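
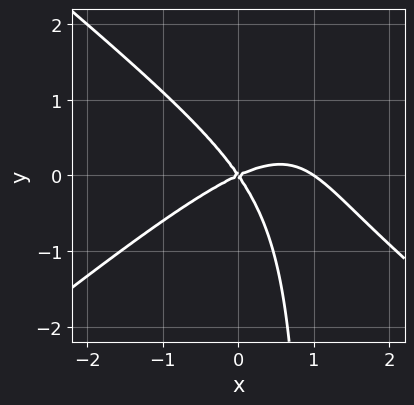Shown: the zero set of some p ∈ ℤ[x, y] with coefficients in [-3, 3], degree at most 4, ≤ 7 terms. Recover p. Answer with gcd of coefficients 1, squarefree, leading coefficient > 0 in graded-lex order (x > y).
2*x^3 - 3*x*y^2 - 2*x^2 + 3*x*y + 3*y^2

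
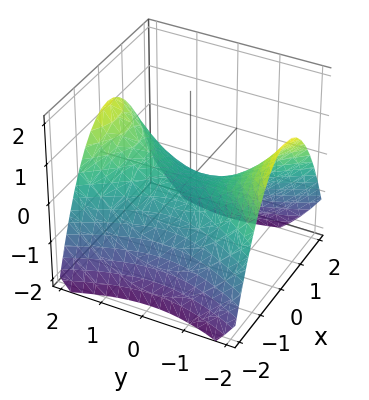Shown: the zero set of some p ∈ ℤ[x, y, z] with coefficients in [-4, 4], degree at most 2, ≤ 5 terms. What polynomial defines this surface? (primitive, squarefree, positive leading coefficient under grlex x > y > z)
1. Degree: a saddle surface; a quadric, so deg p = 2.
2. Symmetries: the y ↦ −y reflection is a symmetry, so y appears only in even powers; it's symmetric under x → −x, forcing even powers of x.
3. Reading off the gridlines: it meets the z-axis at z = 0 (among the integer gridlines); it crosses the x-axis at the gridline x = 0.
4. Matching integer coefficients to the picture gives p.

2*x^2 - y^2 + 3*z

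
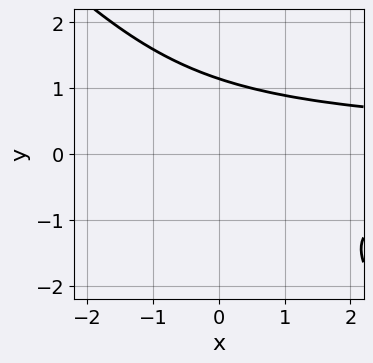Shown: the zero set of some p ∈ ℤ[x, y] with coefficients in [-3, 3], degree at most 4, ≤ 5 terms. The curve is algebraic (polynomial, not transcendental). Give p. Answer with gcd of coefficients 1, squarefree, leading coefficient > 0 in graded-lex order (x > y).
Degree: no degree-2 curve has this shape, so deg p = 3.
From the axis intercepts and sections: it misses every integer gridline on the x-axis.
Fitting integer coefficients to these (and the overall shape) gives p.

2*x*y^2 + 2*y^3 - 3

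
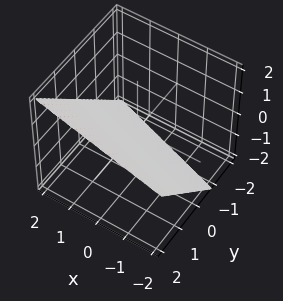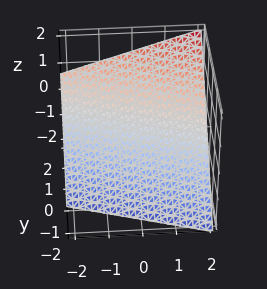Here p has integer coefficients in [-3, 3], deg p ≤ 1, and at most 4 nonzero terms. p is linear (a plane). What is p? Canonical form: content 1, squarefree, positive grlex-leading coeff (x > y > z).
x + 3*y - 3*z - 2

First, the degree is 1 — the surface is flat (a plane).
Next, observable constraints: it crosses the x-axis at the gridline x = 2.
Finally, assembling these constraints gives the stated polynomial.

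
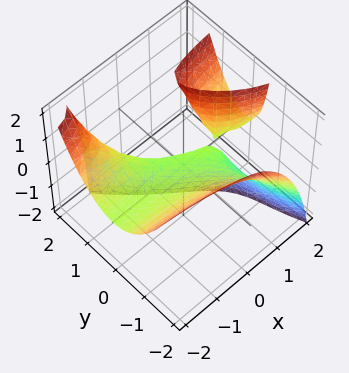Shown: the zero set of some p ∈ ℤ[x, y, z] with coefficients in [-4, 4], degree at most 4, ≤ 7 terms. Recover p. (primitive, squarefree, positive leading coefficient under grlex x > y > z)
(a) There are 2 components. They look like related sheets of one shape, so recover p as a whole.
(b) The degree is 3 — no degree-2 surface has this shape.
(c) Checking where it meets the axes: every point of the x-axis in the box is on the surface; one y-axis crossing is at y = 0; one z-axis crossing is at z = 0.
(d) Assembling these constraints gives the stated polynomial.

3*x*y^2 + 2*y^3 - 3*x*z - 3*y*z + 3*z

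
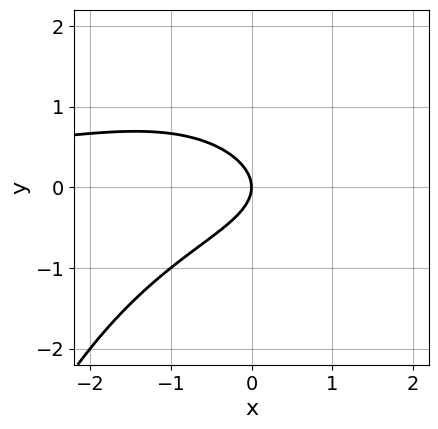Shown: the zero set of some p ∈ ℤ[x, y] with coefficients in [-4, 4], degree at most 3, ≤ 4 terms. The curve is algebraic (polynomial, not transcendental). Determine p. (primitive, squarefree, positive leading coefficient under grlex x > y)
x^2*y + 3*y^2 + 2*x

First, degree: a generic line meets the curve in up to 3 points, so deg p = 3.
Then, observable constraints: it meets the y-axis at y = 0 (among the integer gridlines); it crosses the x-axis at the gridline x = 0.
Finally, matching integer coefficients to the picture gives p.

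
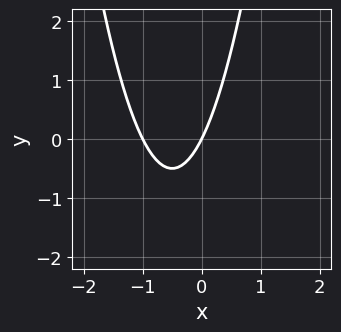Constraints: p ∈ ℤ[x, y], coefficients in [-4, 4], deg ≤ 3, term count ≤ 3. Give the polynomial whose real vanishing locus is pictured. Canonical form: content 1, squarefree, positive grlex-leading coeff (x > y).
2*x^2 + 2*x - y

1. deg p = 2. The shape is more complex than any degree-1 curve.
2. From the axis intercepts and sections: it meets the y-axis at y = 0 (among the integer gridlines); among the integer gridlines, it crosses the x-axis at x ∈ {-1, 0}.
3. These observations pin down the coefficients.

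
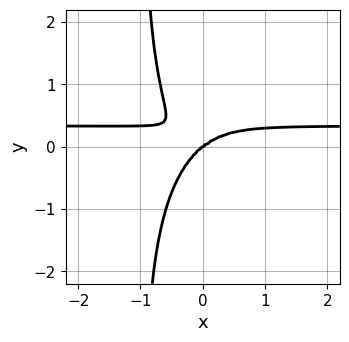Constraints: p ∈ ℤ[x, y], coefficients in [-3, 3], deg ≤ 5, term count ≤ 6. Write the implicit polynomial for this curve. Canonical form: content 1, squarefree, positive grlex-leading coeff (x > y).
1. The degree is 4 — no degree-3 curve has this shape.
2. Checking where it meets the axes: it meets the x-axis at x = 0 (among the integer gridlines); it crosses the y-axis at the gridline y = 0.
3. The integer polynomial consistent with all of this is the stated p.

3*x^3*y + 2*x*y^3 - x^3 + 2*y^3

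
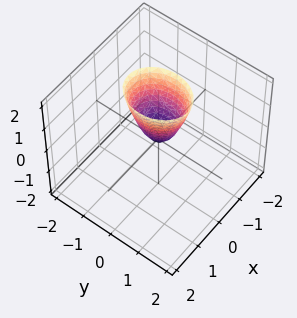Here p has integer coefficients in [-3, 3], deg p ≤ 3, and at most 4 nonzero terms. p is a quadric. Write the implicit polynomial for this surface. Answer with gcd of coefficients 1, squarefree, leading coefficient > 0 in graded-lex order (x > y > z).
First, the degree is 2 — a single bowl opening along one axis; a quadric.
Then, symmetries: mirror symmetry y ↦ −y ⇒ only even powers of y; mirror symmetry x ↦ −x ⇒ only even powers of x.
Then, checking where it meets the axes: it crosses the y-axis at the gridline y = 0; it crosses the x-axis at the gridline x = 0.
Finally, matching integer coefficients to the picture gives p.

3*x^2 + 2*y^2 - z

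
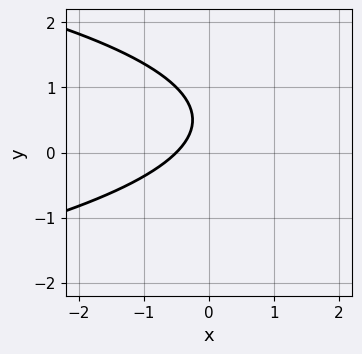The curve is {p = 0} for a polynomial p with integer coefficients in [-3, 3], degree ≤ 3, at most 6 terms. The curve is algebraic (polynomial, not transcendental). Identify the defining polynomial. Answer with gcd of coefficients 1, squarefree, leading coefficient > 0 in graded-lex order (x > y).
2*y^2 + 2*x - 2*y + 1

1. Degree: no degree-1 curve has this shape, so deg p = 2.
2. Against the integer gridlines: no y-intercept at any integer in the box.
3. Together with the visible shape, these determine p as stated.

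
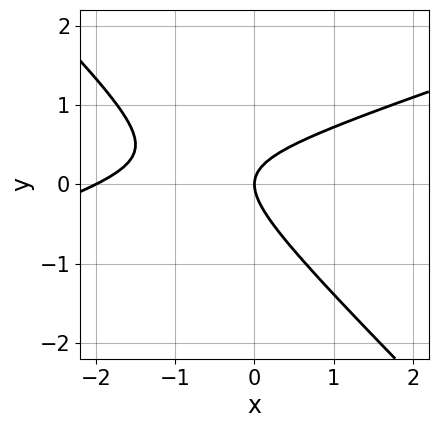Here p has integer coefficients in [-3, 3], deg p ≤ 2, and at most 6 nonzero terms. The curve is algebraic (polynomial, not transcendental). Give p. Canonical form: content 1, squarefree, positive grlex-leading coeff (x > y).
First, the degree is 2 — the shape is more complex than any degree-1 curve.
Then, checking where it meets the axes: it meets the y-axis at y = 0 (among the integer gridlines); the x-axis gridline crossings are at x ∈ {-2, 0}.
Finally, putting this together gives p.

x^2 - 2*x*y - 3*y^2 + 2*x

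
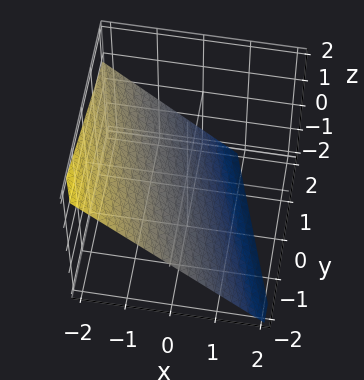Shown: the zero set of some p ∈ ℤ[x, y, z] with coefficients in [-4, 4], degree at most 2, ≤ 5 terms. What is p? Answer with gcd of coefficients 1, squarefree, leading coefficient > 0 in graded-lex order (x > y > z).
3*x + y + 3*z + 2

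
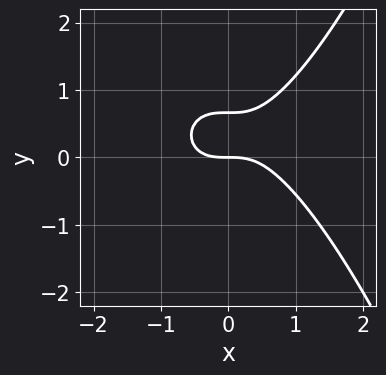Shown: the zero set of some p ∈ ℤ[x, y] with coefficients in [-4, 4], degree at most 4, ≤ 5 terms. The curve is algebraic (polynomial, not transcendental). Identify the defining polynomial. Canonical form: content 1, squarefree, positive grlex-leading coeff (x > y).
2*x^3 - 3*y^2 + 2*y

1. Degree: a generic line meets the curve in up to 3 points, so deg p = 3.
2. Reading off the gridlines: one x-axis crossing is at x = 0; it crosses the y-axis at the gridline y = 0.
3. Putting this together gives p.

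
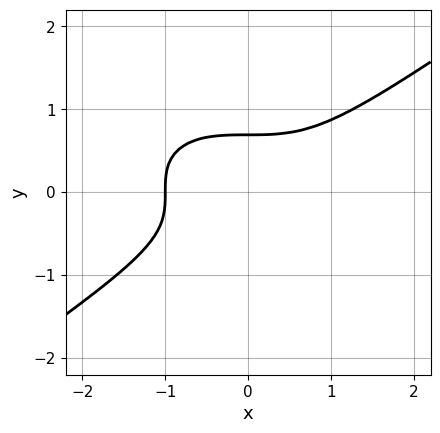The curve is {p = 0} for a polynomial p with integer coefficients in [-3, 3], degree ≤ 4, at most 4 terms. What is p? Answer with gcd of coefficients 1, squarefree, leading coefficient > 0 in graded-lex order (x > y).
(a) deg p = 3. A generic line meets the curve in up to 3 points.
(b) Against the integer gridlines: it crosses the x-axis at the gridline x = -1.
(c) Solving for integer coefficients yields p as stated.

x^3 - 3*y^3 + 1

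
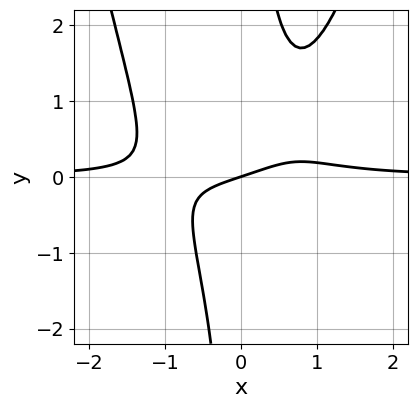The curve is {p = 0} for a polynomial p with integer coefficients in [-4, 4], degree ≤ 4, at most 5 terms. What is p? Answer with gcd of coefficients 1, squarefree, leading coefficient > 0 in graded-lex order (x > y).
(a) The degree is 4 — the shape is more complex than any degree-3 curve.
(b) Checking where it meets the axes: it meets the y-axis at y = 0 (among the integer gridlines); it crosses the x-axis at the gridline x = 0.
(c) Together with the visible shape, these determine p as stated.

3*x^3*y - 3*x*y^2 - x + 3*y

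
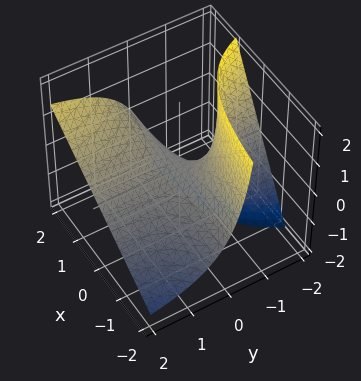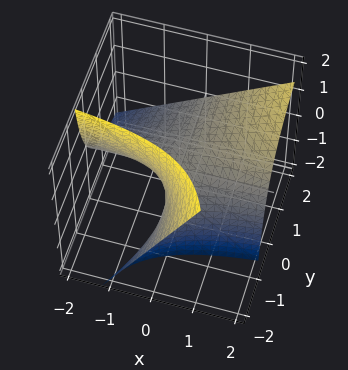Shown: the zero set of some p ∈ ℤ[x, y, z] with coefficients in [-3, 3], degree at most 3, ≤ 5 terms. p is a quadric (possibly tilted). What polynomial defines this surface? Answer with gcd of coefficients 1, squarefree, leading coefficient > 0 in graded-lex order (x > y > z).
x*y - y*z - z

1. Degree: no degree-1 surface has this shape, so deg p = 2.
2. Observable constraints: it crosses the z-axis at the gridline z = 0; the visible y-axis segment lies entirely on the surface; the visible x-axis segment lies entirely on the surface.
3. Solving for integer coefficients yields p as stated.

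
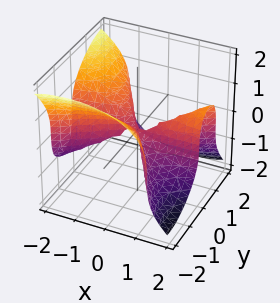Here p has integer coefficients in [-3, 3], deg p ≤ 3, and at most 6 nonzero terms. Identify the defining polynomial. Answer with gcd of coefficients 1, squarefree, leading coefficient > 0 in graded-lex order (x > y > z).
1. The degree is 3 — the shape is more complex than any degree-2 surface.
2. Against the integer gridlines: one z-axis crossing is at z = 0; it crosses the y-axis at the gridline y = 0.
3. The integer polynomial consistent with all of this is the stated p. Check: (-2, 0, 0) on the x-axis lies on the surface, and p(-2, 0, 0) = 0. ✓

2*x^2*y - 2*x*y^2 - 2*y^3 - 3*z^3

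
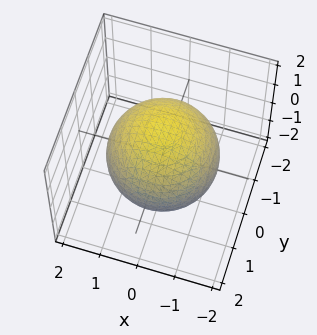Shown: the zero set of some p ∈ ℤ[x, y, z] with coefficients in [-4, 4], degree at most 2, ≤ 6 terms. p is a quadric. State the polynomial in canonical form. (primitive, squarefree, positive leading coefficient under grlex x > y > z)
First, deg p = 2.
Then, symmetry: every cross-section ⟂ z is a circle, so x, y appear only via x² + y²; the z ↦ −z reflection is a symmetry, so z appears only in even powers.
Next, observable constraints: a circular section at z = -1 has radius exactly 1.
Finally, putting this together gives p.

x^2 + y^2 + z^2 - 2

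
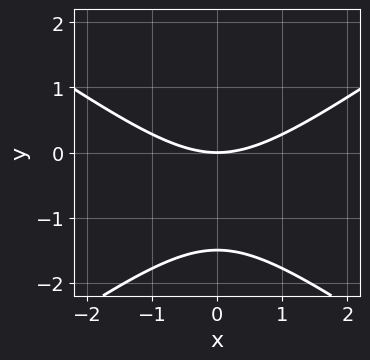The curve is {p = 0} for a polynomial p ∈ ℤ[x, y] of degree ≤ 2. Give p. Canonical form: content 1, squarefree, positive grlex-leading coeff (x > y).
First, deg p = 2.
Next, symmetries: the x ↦ −x reflection is a symmetry, so x appears only in even powers.
Next, against the integer gridlines: it crosses the y-axis at the gridline y = 0; one x-axis crossing is at x = 0.
Finally, solving for integer coefficients yields p as stated.

x^2 - 2*y^2 - 3*y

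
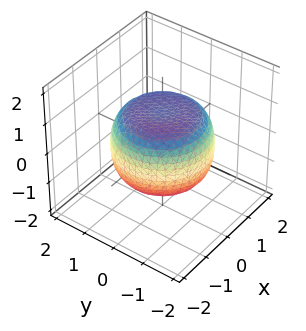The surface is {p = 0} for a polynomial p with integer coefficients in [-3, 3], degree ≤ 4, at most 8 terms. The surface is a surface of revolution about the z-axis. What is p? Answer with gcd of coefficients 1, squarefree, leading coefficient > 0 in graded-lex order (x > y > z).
(a) deg p = 4. The shape is more complex than any degree-3 surface.
(b) Symmetry: the z-axis is an axis of rotation, so x and y enter only as x² + y².
(c) From the visible intercepts: a circular section at z = 1 has radius exactly 1; among the integer gridlines, it crosses the z-axis at z ∈ {-1, 1}.
(d) Together with the visible shape, these determine p as stated.

x^4 + 2*x^2*y^2 + y^4 - x^2 - y^2 + 2*z^2 - 2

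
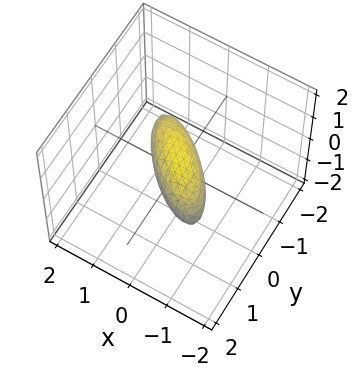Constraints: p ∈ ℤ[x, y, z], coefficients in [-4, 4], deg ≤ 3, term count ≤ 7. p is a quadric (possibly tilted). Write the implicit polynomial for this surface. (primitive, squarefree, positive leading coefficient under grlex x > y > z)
2*x^2 + 3*x*y + 2*y^2 + 2*z^2 - 1

Degree: a generic line meets the surface in up to 2 points, so deg p = 2.
Putting this together gives p.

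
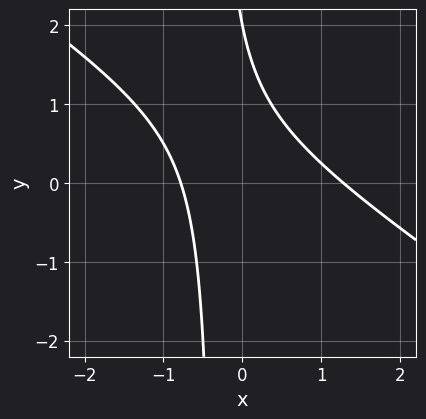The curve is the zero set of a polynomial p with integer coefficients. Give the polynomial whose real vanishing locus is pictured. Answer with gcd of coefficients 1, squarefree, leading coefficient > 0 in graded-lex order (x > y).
2*x^2 + 3*x*y - x + y - 2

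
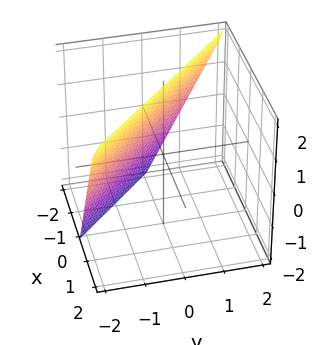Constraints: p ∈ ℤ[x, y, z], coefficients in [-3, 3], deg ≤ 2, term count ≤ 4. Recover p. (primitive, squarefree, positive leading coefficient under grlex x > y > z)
2*x + 2*y - z + 2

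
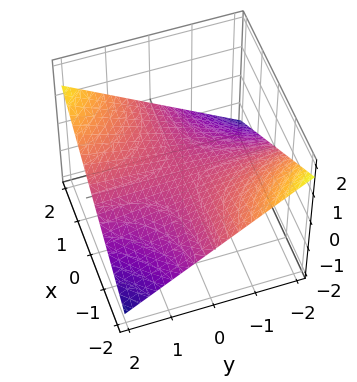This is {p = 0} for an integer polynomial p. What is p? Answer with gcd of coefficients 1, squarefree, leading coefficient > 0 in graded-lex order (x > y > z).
1. Degree: a saddle surface; a quadric, so deg p = 2.
2. From the axis intercepts and sections: every point of the y-axis in the box is on the surface; it meets the z-axis at z = 0 (among the integer gridlines); the visible x-axis segment lies entirely on the surface.
3. Assembling these constraints gives the stated polynomial.

x*y - 3*z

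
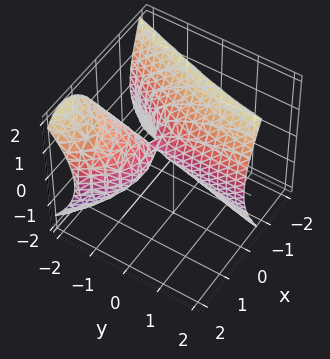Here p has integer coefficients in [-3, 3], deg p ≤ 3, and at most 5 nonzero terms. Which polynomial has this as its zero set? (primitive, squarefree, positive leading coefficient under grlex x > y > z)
x^3 - x^2 + 2*x*y + z^2 + x

The degree is 3 — a generic line meets the surface in up to 3 points.
Against the integer gridlines: every point of the y-axis in the box is on the surface; it crosses the z-axis at the gridline z = 0; one x-axis crossing is at x = 0.
These observations pin down the coefficients.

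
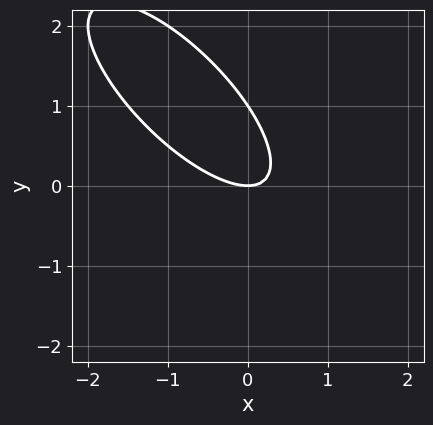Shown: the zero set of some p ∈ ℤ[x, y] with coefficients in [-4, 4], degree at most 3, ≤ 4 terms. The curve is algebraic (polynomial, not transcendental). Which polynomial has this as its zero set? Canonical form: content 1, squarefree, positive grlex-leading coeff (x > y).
2*x^2 + 3*x*y + 2*y^2 - 2*y

deg p = 2. No degree-1 curve has this shape.
Observable constraints: it crosses the x-axis at the gridline x = 0; the y-axis gridline crossings are at y ∈ {0, 1}.
Solving for integer coefficients yields p as stated.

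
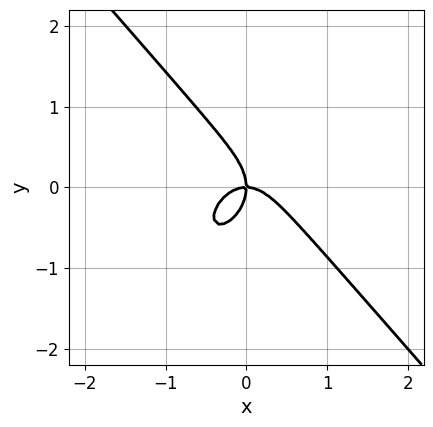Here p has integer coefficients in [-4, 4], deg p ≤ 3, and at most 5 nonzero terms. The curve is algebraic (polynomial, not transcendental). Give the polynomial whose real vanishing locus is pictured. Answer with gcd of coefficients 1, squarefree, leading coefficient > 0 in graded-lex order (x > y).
3*x^3 + 2*y^3 + 2*x*y

First, deg p = 3. A generic line meets the curve in up to 3 points.
Then, from the axis intercepts and sections: it meets the y-axis at y = 0 (among the integer gridlines); it crosses the x-axis at the gridline x = 0.
Finally, fitting integer coefficients to these (and the overall shape) gives p.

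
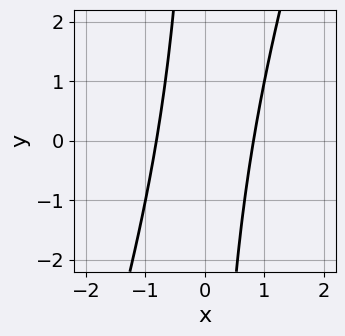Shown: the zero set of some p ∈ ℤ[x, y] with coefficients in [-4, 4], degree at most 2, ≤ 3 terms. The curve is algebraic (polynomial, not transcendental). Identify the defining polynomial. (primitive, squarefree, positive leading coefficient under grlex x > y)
3*x^2 - x*y - 2

First, the degree is 2 — the shape is more complex than any degree-1 curve.
Next, reading off the gridlines: it misses every integer gridline on the y-axis.
Finally, solving for integer coefficients yields p as stated.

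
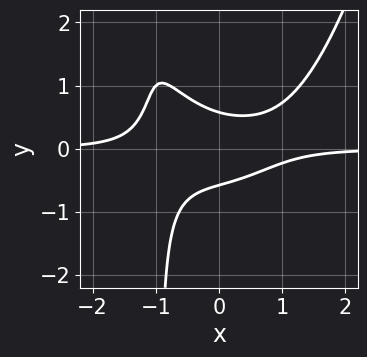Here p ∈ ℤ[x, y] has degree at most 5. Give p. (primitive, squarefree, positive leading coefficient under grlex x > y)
First, degree: no degree-3 curve has this shape, so deg p = 4.
Next, against the integer gridlines: no x-intercept at any integer in the box.
Finally, assembling these constraints gives the stated polynomial.

2*x^3*y + x^2*y - 3*x*y^2 - 3*y^2 + 1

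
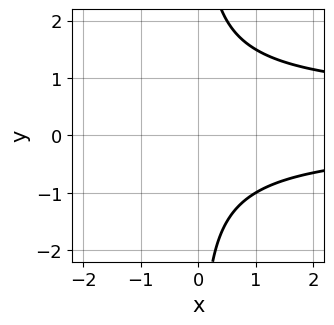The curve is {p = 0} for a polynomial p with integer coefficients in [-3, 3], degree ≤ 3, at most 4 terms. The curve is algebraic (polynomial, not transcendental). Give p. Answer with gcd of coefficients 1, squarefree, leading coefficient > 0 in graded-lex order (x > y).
1. The degree is 3 — the shape is more complex than any degree-2 curve.
2. Checking where it meets the axes: no x-intercept at any integer in the box; it misses every integer gridline on the y-axis.
3. The integer polynomial consistent with all of this is the stated p.

2*x*y^2 - x*y - 3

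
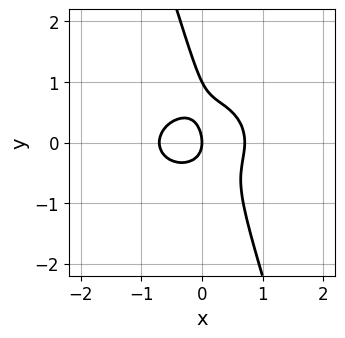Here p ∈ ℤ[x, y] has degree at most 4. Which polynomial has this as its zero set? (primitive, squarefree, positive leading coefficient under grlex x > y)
2*x^3 + 3*x*y^2 + y^3 - y^2 - x

deg p = 3. No degree-2 curve has this shape.
Reading off the gridlines: among the integer gridlines, it crosses the y-axis at y ∈ {0, 1}; it crosses the x-axis at the gridline x = 0.
Solving for integer coefficients yields p as stated.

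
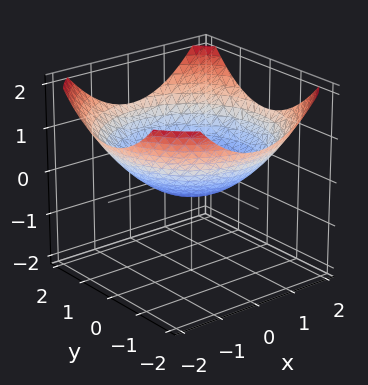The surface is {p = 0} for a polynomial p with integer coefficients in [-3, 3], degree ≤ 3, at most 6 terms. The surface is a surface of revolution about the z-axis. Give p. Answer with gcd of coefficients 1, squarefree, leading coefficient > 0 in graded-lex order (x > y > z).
x^2 + y^2 - 3*z - 1

First, degree: a generic line meets the surface in up to 2 points, so deg p = 2.
Then, symmetries: every cross-section ⟂ z is a circle, so x, y appear only via x² + y².
Then, checking where it meets the axes: among the integer gridlines, it crosses the y-axis at y ∈ {-1, 1}; among the integer gridlines, it crosses the x-axis at x ∈ {-1, 1}; a circular section at z = 0 has radius exactly 1.
Finally, fitting integer coefficients to these (and the overall shape) gives p.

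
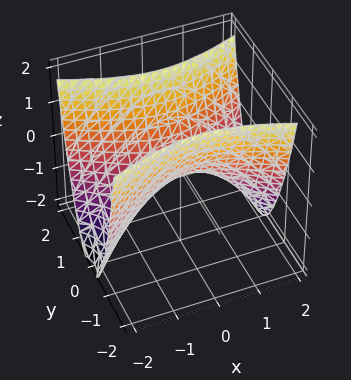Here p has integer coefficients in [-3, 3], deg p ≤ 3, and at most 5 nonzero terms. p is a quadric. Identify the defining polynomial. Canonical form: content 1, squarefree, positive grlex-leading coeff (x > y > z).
x^2 - 3*y^2 + 2*z

1. The degree is 2 — a hyperbolic paraboloid; a quadric.
2. Symmetries: the y ↦ −y reflection is a symmetry, so y appears only in even powers; the x ↦ −x reflection is a symmetry, so x appears only in even powers.
3. Observable constraints: it meets the y-axis at y = 0 (among the integer gridlines); one x-axis crossing is at x = 0; it meets the z-axis at z = 0 (among the integer gridlines).
4. The integer polynomial consistent with all of this is the stated p.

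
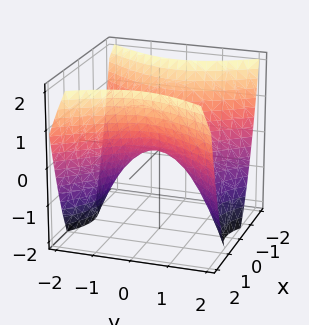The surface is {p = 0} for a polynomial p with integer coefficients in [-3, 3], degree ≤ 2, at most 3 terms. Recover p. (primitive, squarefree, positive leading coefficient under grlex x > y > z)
3*x^2 - 2*y^2 - 3*z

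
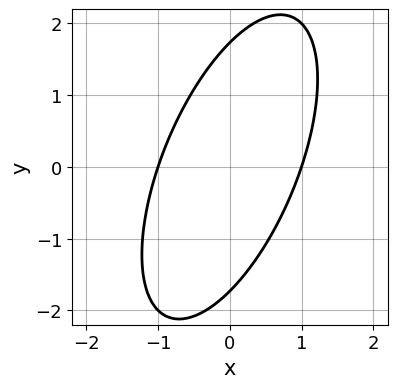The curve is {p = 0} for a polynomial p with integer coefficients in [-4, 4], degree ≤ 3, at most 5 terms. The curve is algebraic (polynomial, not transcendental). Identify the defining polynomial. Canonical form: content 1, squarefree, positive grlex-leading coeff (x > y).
Degree: a generic line meets the curve in up to 2 points, so deg p = 2.
Checking where it meets the axes: the x-axis gridline crossings are at x ∈ {-1, 1}.
Fitting integer coefficients to these (and the overall shape) gives p.

3*x^2 - 2*x*y + y^2 - 3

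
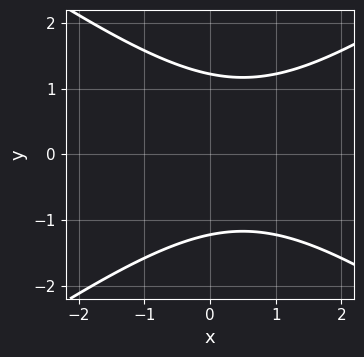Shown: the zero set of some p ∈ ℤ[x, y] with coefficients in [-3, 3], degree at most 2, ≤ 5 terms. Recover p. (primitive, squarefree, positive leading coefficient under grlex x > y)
x^2 - 2*y^2 - x + 3

First, deg p = 2. A generic line meets the curve in up to 2 points.
Next, symmetries: mirror symmetry y ↦ −y ⇒ only even powers of y.
Next, observable constraints: no x-intercept at any integer in the box.
Finally, the integer polynomial consistent with all of this is the stated p.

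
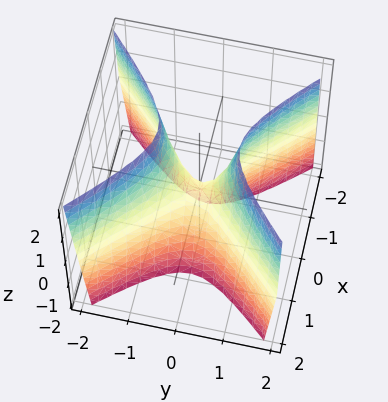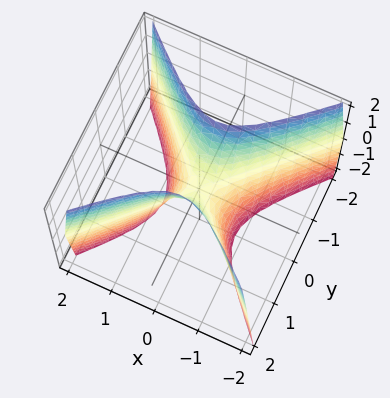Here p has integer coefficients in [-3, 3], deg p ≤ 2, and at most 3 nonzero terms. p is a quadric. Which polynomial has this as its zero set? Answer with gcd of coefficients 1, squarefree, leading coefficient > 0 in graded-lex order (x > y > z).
3*x^2 - 3*y^2 + z

(a) Degree: a saddle surface; a quadric, so deg p = 2.
(b) Symmetries: mirror symmetry x ↦ −x ⇒ only even powers of x; it's symmetric under y → −y, forcing even powers of y.
(c) Against the integer gridlines: one z-axis crossing is at z = 0; it crosses the x-axis at the gridline x = 0.
(d) These observations pin down the coefficients.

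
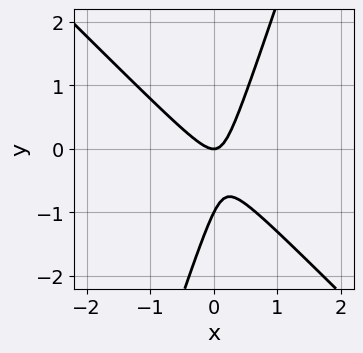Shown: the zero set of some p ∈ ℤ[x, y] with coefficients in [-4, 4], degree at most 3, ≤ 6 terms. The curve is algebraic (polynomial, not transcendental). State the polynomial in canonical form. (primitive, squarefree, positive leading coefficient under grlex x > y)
The degree is 2 — a generic line meets the curve in up to 2 points.
From the visible intercepts: one x-axis crossing is at x = 0; among the integer gridlines, it crosses the y-axis at y ∈ {-1, 0}.
Together with the visible shape, these determine p as stated.

3*x^2 + 2*x*y - y^2 - y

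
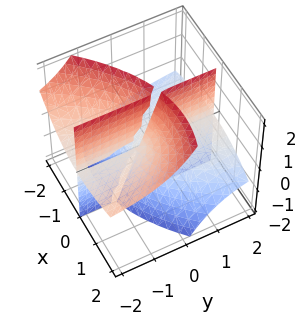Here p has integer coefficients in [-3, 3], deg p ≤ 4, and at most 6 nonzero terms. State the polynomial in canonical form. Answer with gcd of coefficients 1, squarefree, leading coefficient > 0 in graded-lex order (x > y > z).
x^3 - x^2*z + 3*x*y*z - x*z^2 + x*z

(a) There are 2 components.
(b) deg p = 3.
(c) Reading off the gridlines: the visible y-axis segment lies entirely on the surface; it crosses the x-axis at the gridline x = 0; the visible z-axis segment lies entirely on the surface.
(d) Fitting integer coefficients to these (and the overall shape) gives p.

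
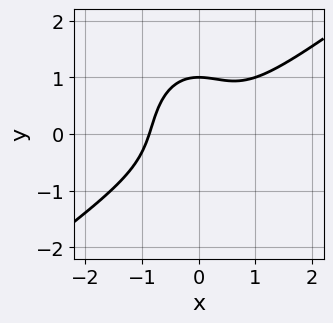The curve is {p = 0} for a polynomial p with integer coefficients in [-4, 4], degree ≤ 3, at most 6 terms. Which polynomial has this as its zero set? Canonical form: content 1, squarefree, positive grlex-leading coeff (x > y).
3*x^3 - 3*x^2*y - 2*y^3 + 2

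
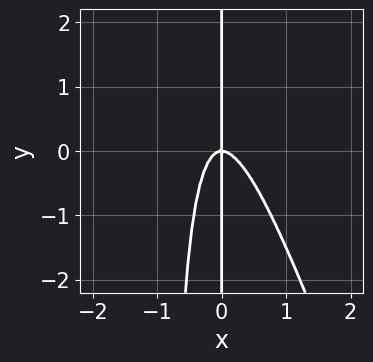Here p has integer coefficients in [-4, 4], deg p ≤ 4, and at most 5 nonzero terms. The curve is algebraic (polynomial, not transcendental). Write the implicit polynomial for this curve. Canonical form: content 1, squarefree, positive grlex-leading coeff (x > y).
1. The degree is 3 — no degree-2 curve has this shape.
2. Against the integer gridlines: every point of the y-axis in the box is on the curve; it crosses the x-axis at the gridline x = 0.
3. Together with the visible shape, these determine p as stated.

3*x^3 + x^2*y + x*y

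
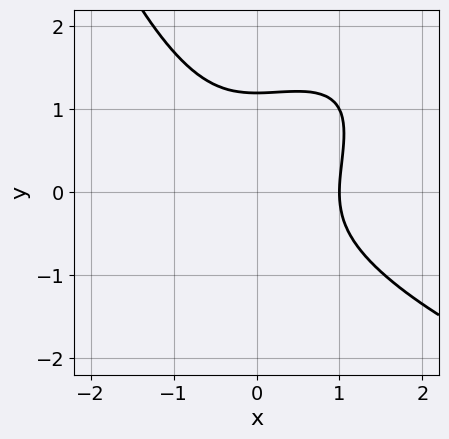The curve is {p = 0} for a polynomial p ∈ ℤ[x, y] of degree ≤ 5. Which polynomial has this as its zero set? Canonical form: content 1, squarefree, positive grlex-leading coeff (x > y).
1. deg p = 4. The shape is more complex than any degree-3 curve.
2. Checking where it meets the axes: it crosses the x-axis at the gridline x = 1.
3. Putting this together gives p.

x^2*y^2 - 2*x^3 - 2*y^3 + y^2 + 2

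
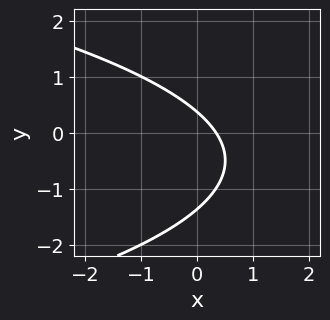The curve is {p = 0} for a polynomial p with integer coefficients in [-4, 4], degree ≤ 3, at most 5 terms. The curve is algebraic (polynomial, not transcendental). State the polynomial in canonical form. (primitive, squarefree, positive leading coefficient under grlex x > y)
deg p = 2. The shape is more complex than any degree-1 curve.
Putting this together gives p.

2*y^2 + 3*x + 2*y - 1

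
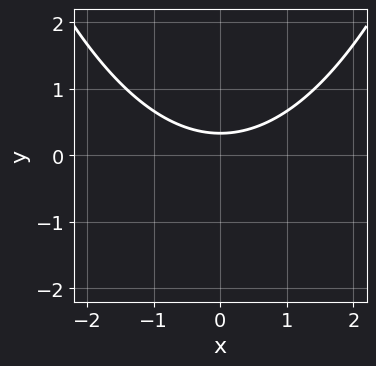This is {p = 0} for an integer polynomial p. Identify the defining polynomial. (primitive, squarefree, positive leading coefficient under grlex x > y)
The degree is 2 — the shape is more complex than any degree-1 curve.
Symmetries: mirror symmetry x ↦ −x ⇒ only even powers of x.
From the visible intercepts: the curve avoids every integer x-axis point in the box.
Matching integer coefficients to the picture gives p.

x^2 - 3*y + 1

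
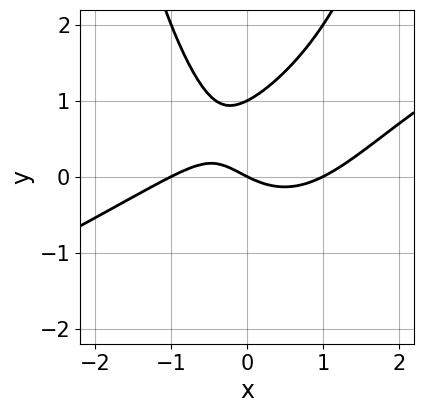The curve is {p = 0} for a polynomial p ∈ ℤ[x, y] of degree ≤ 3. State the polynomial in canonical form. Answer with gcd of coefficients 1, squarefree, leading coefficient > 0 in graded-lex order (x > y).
1. deg p = 3. The shape is more complex than any degree-2 curve.
2. Observable constraints: among the integer gridlines, it crosses the x-axis at x ∈ {-1, 0, 1}; the y-axis gridline crossings are at y ∈ {0, 1}.
3. Putting this together gives p.

x^3 - 2*x^2*y + 2*y^2 - x - 2*y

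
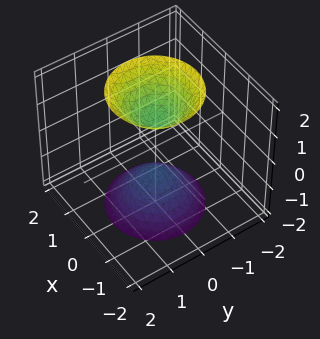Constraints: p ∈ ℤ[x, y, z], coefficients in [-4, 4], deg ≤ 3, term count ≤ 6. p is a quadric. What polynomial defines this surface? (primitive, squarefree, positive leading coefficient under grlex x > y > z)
2*x^2 + 2*y^2 - z^2 + 1

(a) There are 2 components. Treating them together as one polynomial.
(b) The degree is 2 — two sheets facing apart; a quadric.
(c) Symmetry: every cross-section ⟂ z is a circle, so x, y appear only via x² + y²; the z ↦ −z reflection is a symmetry, so z appears only in even powers.
(d) From the axis intercepts and sections: the z-axis gridline crossings are at z ∈ {-1, 1}; the surface avoids every integer x-axis point in the box; no y-intercept at any integer in the box.
(e) The integer polynomial consistent with all of this is the stated p.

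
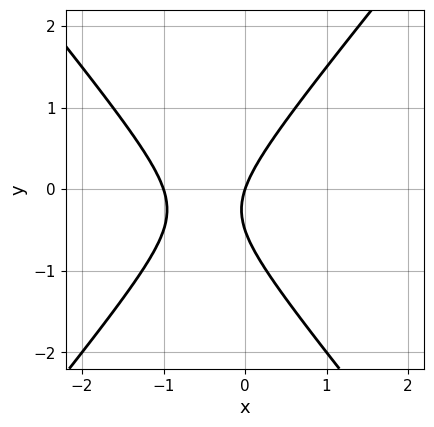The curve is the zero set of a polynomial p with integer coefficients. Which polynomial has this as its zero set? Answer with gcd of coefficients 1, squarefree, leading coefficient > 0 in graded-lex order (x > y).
3*x^2 - 2*y^2 + 3*x - y

Degree: the shape is more complex than any degree-1 curve, so deg p = 2.
Reading off the gridlines: the x-axis gridline crossings are at x ∈ {-1, 0}; it crosses the y-axis at the gridline y = 0.
Putting this together gives p.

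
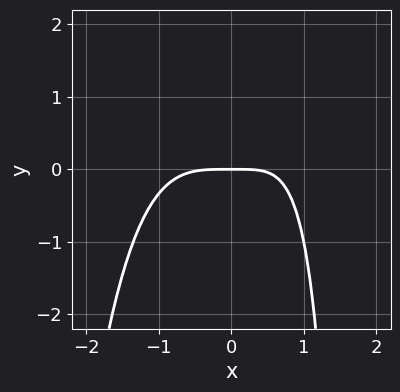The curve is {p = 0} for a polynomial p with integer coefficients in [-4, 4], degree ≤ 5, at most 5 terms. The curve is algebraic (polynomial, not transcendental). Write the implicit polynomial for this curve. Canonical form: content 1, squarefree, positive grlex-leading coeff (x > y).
(a) Degree: no degree-3 curve has this shape, so deg p = 4.
(b) Reading off the gridlines: one x-axis crossing is at x = 0; it meets the y-axis at y = 0 (among the integer gridlines).
(c) The integer polynomial consistent with all of this is the stated p.

x^4 - x*y + 2*y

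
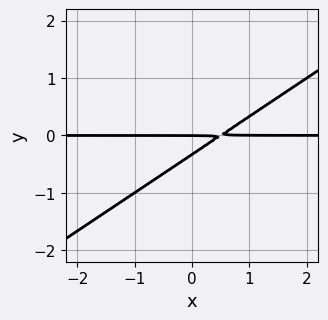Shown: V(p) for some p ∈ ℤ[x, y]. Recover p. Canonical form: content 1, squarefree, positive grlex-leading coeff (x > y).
2*x*y - 3*y^2 - y

Degree: a generic line meets the curve in up to 2 points, so deg p = 2.
From the visible intercepts: every point of the x-axis in the box is on the curve; it meets the y-axis at y = 0 (among the integer gridlines).
Assembling these constraints gives the stated polynomial.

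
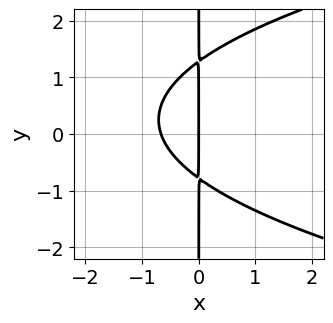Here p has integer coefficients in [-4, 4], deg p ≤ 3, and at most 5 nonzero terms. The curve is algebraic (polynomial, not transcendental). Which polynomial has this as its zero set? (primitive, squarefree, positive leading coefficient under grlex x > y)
2*x*y^2 - 3*x^2 - x*y - 2*x

(a) deg p = 3. No degree-2 curve has this shape.
(b) Reading off the gridlines: it crosses the x-axis at the gridline x = 0; the visible y-axis segment lies entirely on the curve.
(c) Assembling these constraints gives the stated polynomial.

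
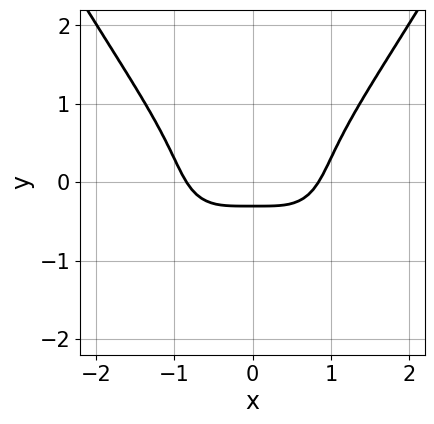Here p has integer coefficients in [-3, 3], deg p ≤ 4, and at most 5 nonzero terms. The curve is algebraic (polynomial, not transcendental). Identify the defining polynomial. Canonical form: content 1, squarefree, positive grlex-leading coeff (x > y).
2*x^4 - 3*y^3 - 3*y - 1

1. deg p = 4. No degree-3 curve has this shape.
2. Symmetries: it's symmetric under x → −x, forcing even powers of x.
3. Assembling these constraints gives the stated polynomial.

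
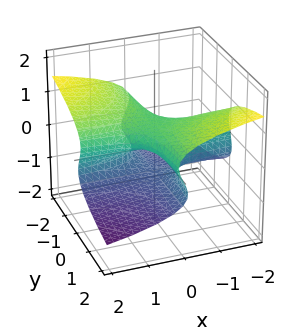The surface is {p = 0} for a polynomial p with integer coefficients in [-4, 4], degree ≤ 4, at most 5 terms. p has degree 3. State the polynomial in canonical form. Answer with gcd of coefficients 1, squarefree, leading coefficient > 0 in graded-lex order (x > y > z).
Degree: no degree-2 surface has this shape, so deg p = 3.
From the visible intercepts: the visible y-axis segment lies entirely on the surface; it meets the z-axis at z = 0 (among the integer gridlines).
Putting this together gives p. Check: (1, 0, 0) on the x-axis lies on the surface, and p(1, 0, 0) = 0. ✓

2*z^3 + x*y - z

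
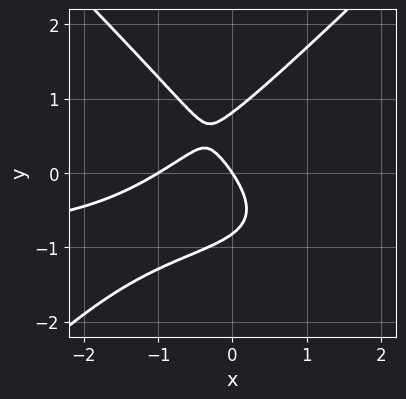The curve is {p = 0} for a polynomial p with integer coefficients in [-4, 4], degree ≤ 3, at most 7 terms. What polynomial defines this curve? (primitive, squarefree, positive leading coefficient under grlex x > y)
(a) Degree: a generic line meets the curve in up to 3 points, so deg p = 3.
(b) Checking where it meets the axes: it meets the y-axis at y = 0 (among the integer gridlines); among the integer gridlines, it crosses the x-axis at x ∈ {-1, 0}.
(c) Putting this together gives p.

3*x^2*y - 3*y^3 + 3*x^2 + 3*x + 2*y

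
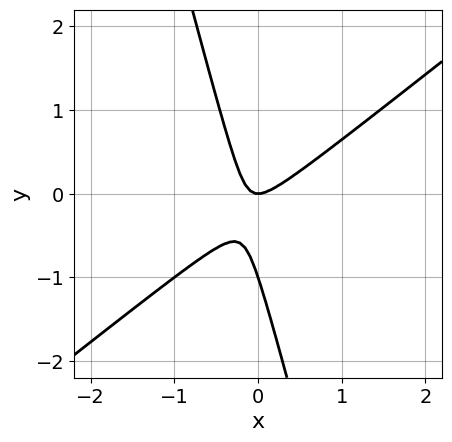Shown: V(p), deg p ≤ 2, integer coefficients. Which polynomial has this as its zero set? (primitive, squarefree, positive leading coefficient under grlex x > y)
Degree: no degree-1 curve has this shape, so deg p = 2.
From the visible intercepts: it meets the x-axis at x = 0 (among the integer gridlines); the y-axis gridline crossings are at y ∈ {-1, 0}.
Matching integer coefficients to the picture gives p.

3*x^2 - 3*x*y - y^2 - y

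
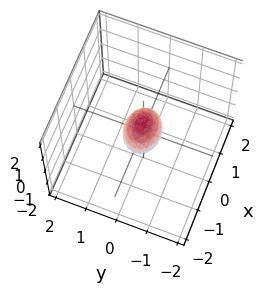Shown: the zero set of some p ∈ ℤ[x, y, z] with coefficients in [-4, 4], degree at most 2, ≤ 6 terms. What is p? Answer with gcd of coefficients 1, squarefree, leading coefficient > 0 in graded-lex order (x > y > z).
2*x^2 + 3*y^2 + 2*z^2 - 1

First, the degree is 2 — a closed, bounded, convex surface; a quadric.
Then, symmetries: mirror symmetry y ↦ −y ⇒ only even powers of y; the z ↦ −z reflection is a symmetry, so z appears only in even powers; mirror symmetry x ↦ −x ⇒ only even powers of x.
Finally, assembling these constraints gives the stated polynomial.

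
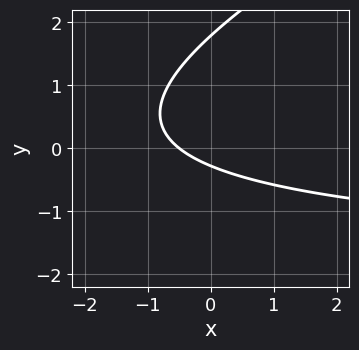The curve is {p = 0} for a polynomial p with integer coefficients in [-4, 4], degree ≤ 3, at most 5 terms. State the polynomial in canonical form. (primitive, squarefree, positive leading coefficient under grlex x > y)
x*y - 2*y^2 + 2*x + 3*y + 1

The degree is 2 — a generic line meets the curve in up to 2 points.
Solving for integer coefficients yields p as stated.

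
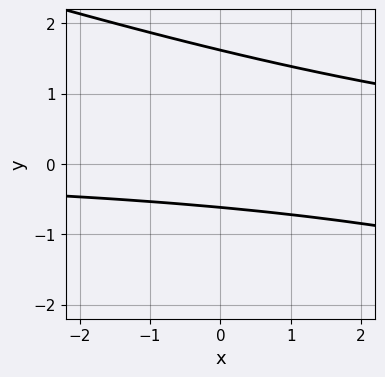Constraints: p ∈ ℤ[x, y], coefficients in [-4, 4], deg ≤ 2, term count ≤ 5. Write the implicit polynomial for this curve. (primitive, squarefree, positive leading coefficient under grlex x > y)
x*y + 3*y^2 - 3*y - 3

Degree: the shape is more complex than any degree-1 curve, so deg p = 2.
Against the integer gridlines: no x-intercept at any integer in the box.
Assembling these constraints gives the stated polynomial.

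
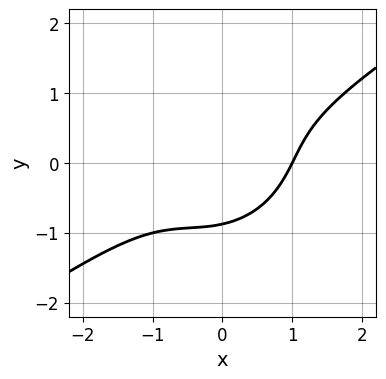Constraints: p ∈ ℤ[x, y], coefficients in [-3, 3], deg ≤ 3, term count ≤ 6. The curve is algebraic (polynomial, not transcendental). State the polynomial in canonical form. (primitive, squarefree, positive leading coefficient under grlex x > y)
2*x^3 - 3*x^2*y + 2*x*y^2 - 3*y^3 - 2

Degree: the shape is more complex than any degree-2 curve, so deg p = 3.
From the visible intercepts: it crosses the x-axis at the gridline x = 1.
Solving for integer coefficients yields p as stated.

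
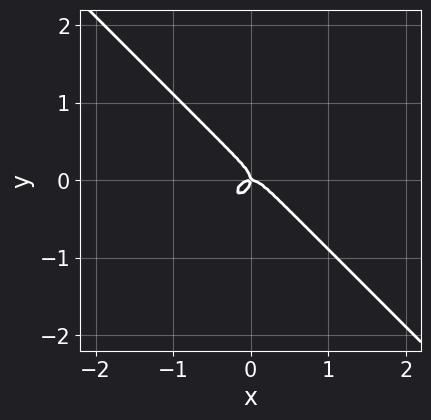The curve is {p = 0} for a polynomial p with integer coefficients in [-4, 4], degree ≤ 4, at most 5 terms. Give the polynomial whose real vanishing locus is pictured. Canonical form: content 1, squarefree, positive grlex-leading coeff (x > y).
(a) Degree: no degree-2 curve has this shape, so deg p = 3.
(b) Reading off the gridlines: it meets the y-axis at y = 0 (among the integer gridlines); it crosses the x-axis at the gridline x = 0.
(c) The integer polynomial consistent with all of this is the stated p.

3*x^3 + 3*y^3 + x*y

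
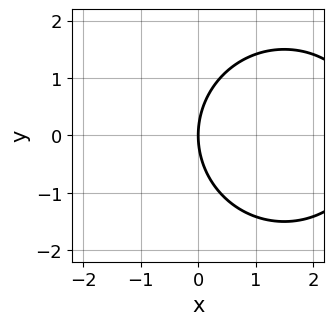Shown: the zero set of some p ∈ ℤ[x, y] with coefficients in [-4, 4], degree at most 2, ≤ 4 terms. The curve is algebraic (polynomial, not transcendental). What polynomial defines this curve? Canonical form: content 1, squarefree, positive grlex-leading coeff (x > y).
x^2 + y^2 - 3*x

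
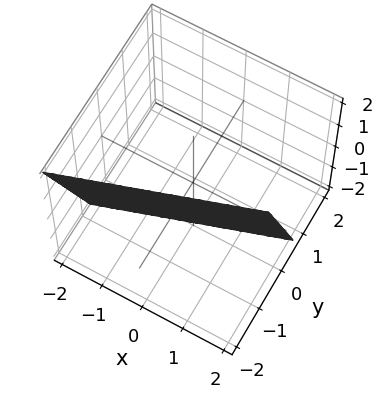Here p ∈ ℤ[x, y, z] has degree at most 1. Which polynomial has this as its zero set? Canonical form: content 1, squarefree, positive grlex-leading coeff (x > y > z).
x - 3*y - z - 2

(a) deg p = 1.
(b) Reading off the gridlines: it meets the z-axis at z = -2 (among the integer gridlines); one x-axis crossing is at x = 2.
(c) Together with the visible shape, these determine p as stated.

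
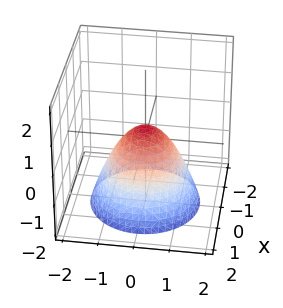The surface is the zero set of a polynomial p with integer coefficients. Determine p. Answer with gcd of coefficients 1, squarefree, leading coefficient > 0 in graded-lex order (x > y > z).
3*x^2 + 3*y^2 + 3*z - 1

(a) deg p = 2.
(b) By symmetry, the z-axis is an axis of rotation, so x and y enter only as x² + y².
(c) Against the integer gridlines: a circular section at z = 0 has radius between 0 and 1.
(d) Putting this together gives p.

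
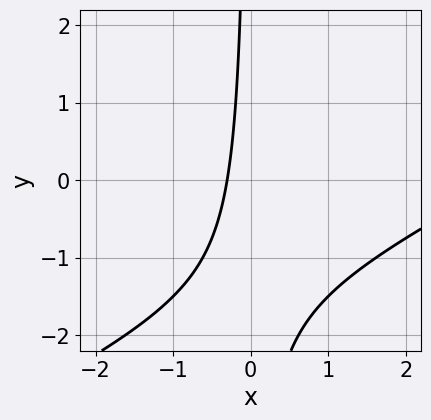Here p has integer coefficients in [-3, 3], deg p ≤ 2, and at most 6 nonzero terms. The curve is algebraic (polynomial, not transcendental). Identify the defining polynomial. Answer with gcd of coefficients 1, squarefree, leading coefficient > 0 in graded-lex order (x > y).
(a) deg p = 2. The shape is more complex than any degree-1 curve.
(b) Observable constraints: the curve avoids every integer y-axis point in the box.
(c) Assembling these constraints gives the stated polynomial.

x^2 - 2*x*y - 3*x - 1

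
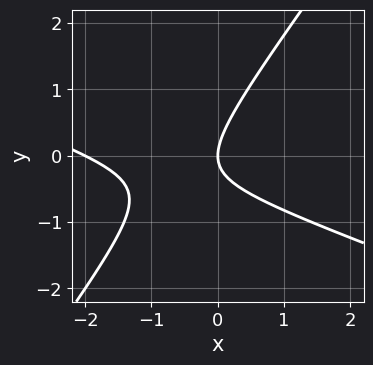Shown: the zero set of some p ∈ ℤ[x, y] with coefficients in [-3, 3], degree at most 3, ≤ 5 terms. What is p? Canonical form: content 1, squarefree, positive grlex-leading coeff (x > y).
x^2 + 2*x*y - 2*y^2 + 2*x

The degree is 2 — the shape is more complex than any degree-1 curve.
From the axis intercepts and sections: it meets the y-axis at y = 0 (among the integer gridlines); the x-axis gridline crossings are at x ∈ {-2, 0}.
Assembling these constraints gives the stated polynomial.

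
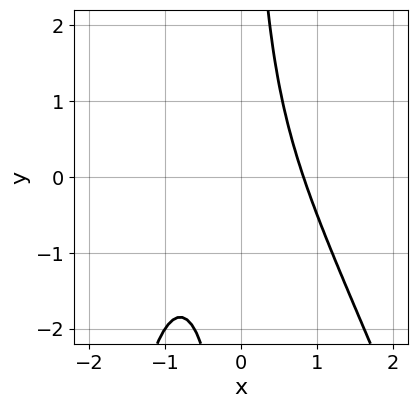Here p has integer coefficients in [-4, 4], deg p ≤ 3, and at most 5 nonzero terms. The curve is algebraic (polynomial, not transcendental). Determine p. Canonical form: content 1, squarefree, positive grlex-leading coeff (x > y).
1. deg p = 3. A generic line meets the curve in up to 3 points.
2. From the axis intercepts and sections: the curve avoids every integer y-axis point in the box.
3. Fitting integer coefficients to these (and the overall shape) gives p.

3*x^3 + x^2*y + 2*x^2 + 3*x*y - 3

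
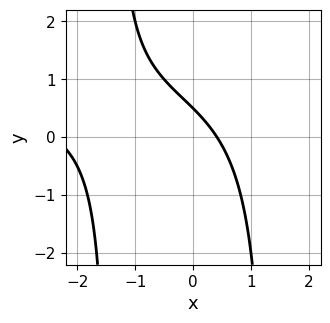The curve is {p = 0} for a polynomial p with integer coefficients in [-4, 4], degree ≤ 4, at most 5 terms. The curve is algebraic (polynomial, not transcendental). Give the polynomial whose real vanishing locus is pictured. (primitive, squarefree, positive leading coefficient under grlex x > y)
x^2*y - x^2 - 2*x - 2*y + 1

(a) The degree is 3 — no degree-2 curve has this shape.
(b) Solving for integer coefficients yields p as stated.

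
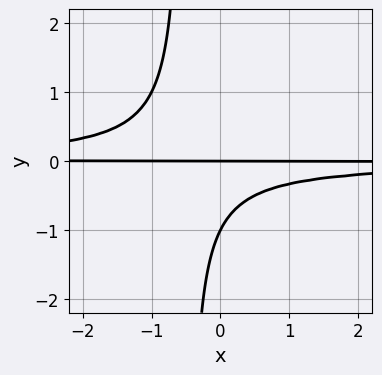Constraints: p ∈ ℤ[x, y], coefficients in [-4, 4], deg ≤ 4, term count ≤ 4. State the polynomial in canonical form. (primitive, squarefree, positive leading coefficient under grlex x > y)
deg p = 3. A generic line meets the curve in up to 3 points.
Reading off the gridlines: the y-axis gridline crossings are at y ∈ {-1, 0}; the visible x-axis segment lies entirely on the curve.
Together with the visible shape, these determine p as stated.

2*x*y^2 + y^2 + y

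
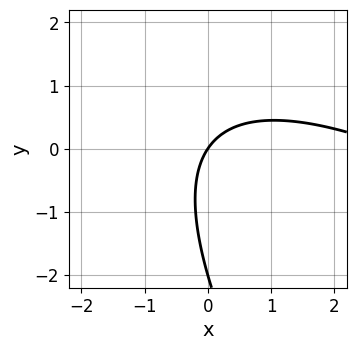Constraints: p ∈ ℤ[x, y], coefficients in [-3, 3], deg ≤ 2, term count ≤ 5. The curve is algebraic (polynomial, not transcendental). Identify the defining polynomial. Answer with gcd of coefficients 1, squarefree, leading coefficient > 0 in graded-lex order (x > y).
(a) deg p = 2. A generic line meets the curve in up to 2 points.
(b) From the axis intercepts and sections: among the integer gridlines, it crosses the y-axis at y ∈ {-2, 0}; one x-axis crossing is at x = 0.
(c) Solving for integer coefficients yields p as stated.

x^2 + 2*x*y + y^2 - 3*x + 2*y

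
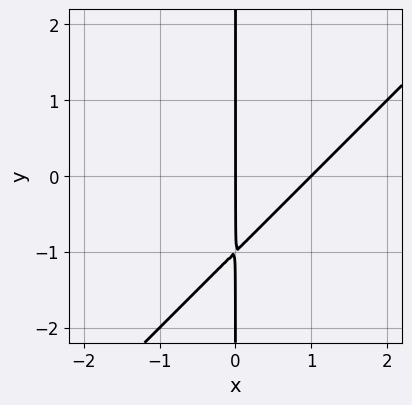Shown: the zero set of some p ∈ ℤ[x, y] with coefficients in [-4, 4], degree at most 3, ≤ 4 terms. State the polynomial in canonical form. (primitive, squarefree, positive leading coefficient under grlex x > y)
1. deg p = 2.
2. Against the integer gridlines: every point of the y-axis in the box is on the curve; among the integer gridlines, it crosses the x-axis at x ∈ {0, 1}.
3. Together with the visible shape, these determine p as stated.

x^2 - x*y - x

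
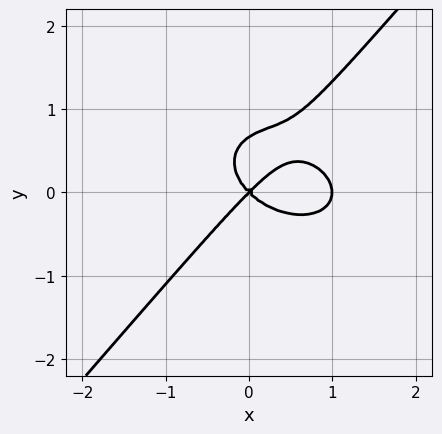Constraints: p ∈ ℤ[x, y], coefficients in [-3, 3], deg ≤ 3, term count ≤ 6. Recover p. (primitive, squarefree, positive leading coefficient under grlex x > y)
(a) Degree: no degree-2 curve has this shape, so deg p = 3.
(b) Observable constraints: the x-axis gridline crossings are at x ∈ {0, 1}; it crosses the y-axis at the gridline y = 0.
(c) Assembling these constraints gives the stated polynomial.

2*x^3 + 2*x*y^2 - 3*y^3 - 2*x^2 + 2*y^2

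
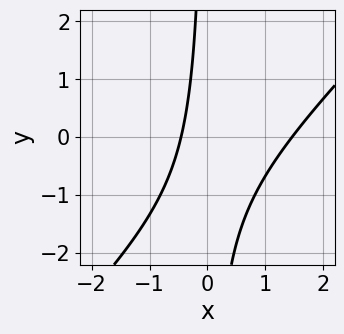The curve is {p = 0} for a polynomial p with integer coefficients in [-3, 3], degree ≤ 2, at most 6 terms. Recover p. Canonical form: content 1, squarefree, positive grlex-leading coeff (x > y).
3*x^2 - 3*x*y - 3*x - 2

1. Degree: the shape is more complex than any degree-1 curve, so deg p = 2.
2. Reading off the gridlines: no y-intercept at any integer in the box.
3. These observations pin down the coefficients.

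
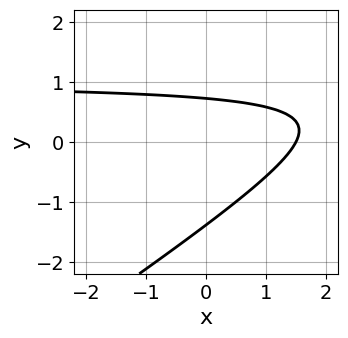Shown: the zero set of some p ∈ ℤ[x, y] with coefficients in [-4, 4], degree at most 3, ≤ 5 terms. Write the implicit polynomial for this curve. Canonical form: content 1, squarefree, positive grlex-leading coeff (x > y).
2*x*y - 3*y^2 - 2*x - 2*y + 3

The degree is 2 — the shape is more complex than any degree-1 curve.
Solving for integer coefficients yields p as stated.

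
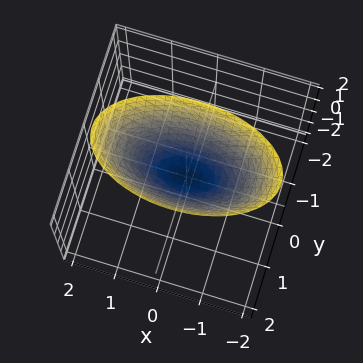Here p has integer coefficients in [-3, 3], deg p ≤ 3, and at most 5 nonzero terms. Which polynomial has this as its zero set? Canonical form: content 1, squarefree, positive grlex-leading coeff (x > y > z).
(a) Degree: a single bowl opening along one axis; a quadric, so deg p = 2.
(b) Symmetries: the x ↦ −x reflection is a symmetry, so x appears only in even powers; mirror symmetry y ↦ −y ⇒ only even powers of y.
(c) From the visible intercepts: one y-axis crossing is at y = 0; one z-axis crossing is at z = 0; it meets the x-axis at x = 0 (among the integer gridlines).
(d) The integer polynomial consistent with all of this is the stated p.

x^2 + 3*y^2 - 2*z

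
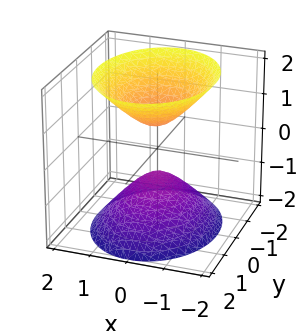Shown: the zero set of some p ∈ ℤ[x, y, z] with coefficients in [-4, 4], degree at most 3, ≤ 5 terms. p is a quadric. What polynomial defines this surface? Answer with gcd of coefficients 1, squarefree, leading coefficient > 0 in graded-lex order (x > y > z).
3*x^2 + 2*y^2 - 2*z^2 + 1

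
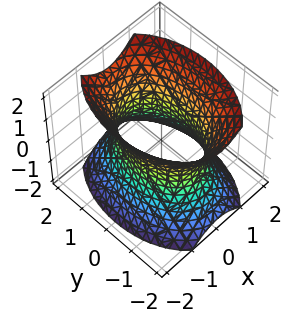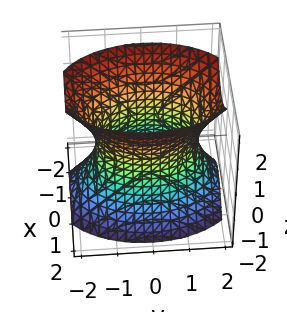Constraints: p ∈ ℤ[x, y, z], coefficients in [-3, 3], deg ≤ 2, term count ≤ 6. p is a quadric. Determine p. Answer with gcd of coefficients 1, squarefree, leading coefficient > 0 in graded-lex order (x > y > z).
(a) Degree: an hourglass — one-sheet hyperboloid; a quadric, so deg p = 2.
(b) Symmetries: mirror symmetry z ↦ −z ⇒ only even powers of z; it's symmetric under y → −y, forcing even powers of y; the x ↦ −x reflection is a symmetry, so x appears only in even powers.
(c) From the axis intercepts and sections: among the integer gridlines, it crosses the x-axis at x ∈ {-1, 1}; it misses every integer gridline on the z-axis.
(d) Together with the visible shape, these determine p as stated.

2*x^2 + y^2 - z^2 - 2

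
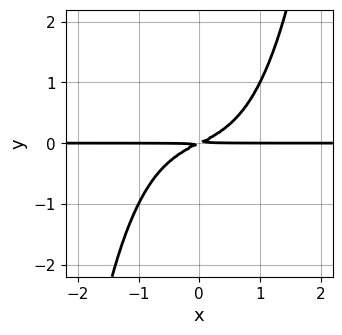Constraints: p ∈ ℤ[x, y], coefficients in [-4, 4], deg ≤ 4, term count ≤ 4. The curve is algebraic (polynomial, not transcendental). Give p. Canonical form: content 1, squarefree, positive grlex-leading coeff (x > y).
x^3*y + x*y - 2*y^2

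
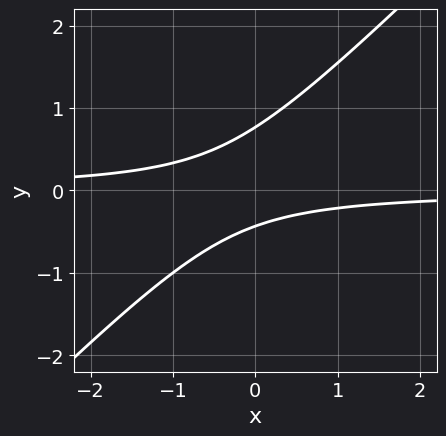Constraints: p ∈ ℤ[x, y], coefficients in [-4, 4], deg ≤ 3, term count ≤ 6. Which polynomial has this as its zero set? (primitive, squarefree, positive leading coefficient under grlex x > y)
3*x*y - 3*y^2 + y + 1

First, degree: the shape is more complex than any degree-1 curve, so deg p = 2.
Next, observable constraints: it misses every integer gridline on the x-axis.
Finally, these observations pin down the coefficients.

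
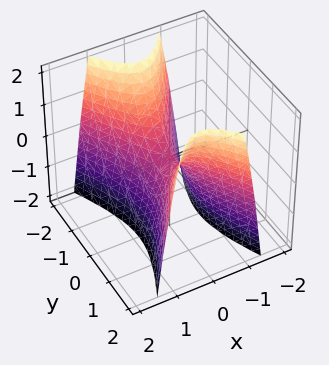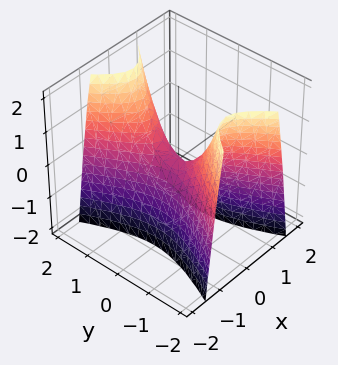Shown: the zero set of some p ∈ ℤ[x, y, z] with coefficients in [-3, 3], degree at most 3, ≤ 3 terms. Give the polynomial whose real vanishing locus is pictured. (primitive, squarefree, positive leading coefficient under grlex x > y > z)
3*x^2 - y^2 + z

1. Degree: a saddle surface; a quadric, so deg p = 2.
2. Symmetries: the y ↦ −y reflection is a symmetry, so y appears only in even powers; the x ↦ −x reflection is a symmetry, so x appears only in even powers.
3. Checking where it meets the axes: it meets the y-axis at y = 0 (among the integer gridlines); it meets the x-axis at x = 0 (among the integer gridlines); one z-axis crossing is at z = 0.
4. These observations pin down the coefficients.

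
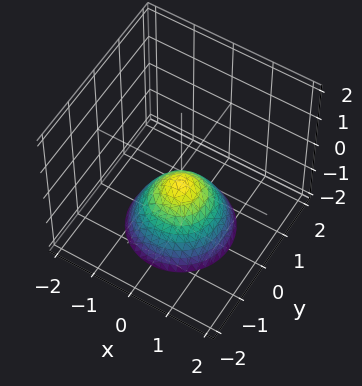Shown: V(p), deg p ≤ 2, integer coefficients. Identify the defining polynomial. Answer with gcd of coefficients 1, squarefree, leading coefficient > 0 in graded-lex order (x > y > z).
2*x^2 + 2*y^2 + 2*z + 1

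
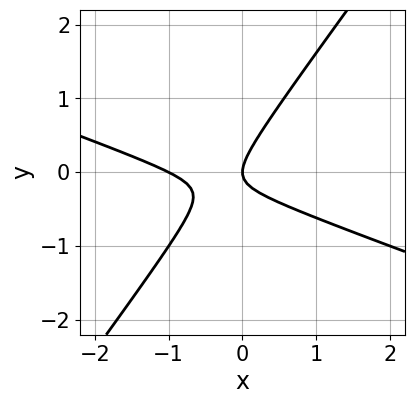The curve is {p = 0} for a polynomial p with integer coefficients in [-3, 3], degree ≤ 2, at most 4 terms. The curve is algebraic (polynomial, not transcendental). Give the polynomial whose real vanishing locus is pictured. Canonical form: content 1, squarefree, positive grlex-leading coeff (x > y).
1. Degree: a generic line meets the curve in up to 2 points, so deg p = 2.
2. From the axis intercepts and sections: it meets the y-axis at y = 0 (among the integer gridlines); the x-axis gridline crossings are at x ∈ {-1, 0}.
3. Matching integer coefficients to the picture gives p.

x^2 + 2*x*y - 2*y^2 + x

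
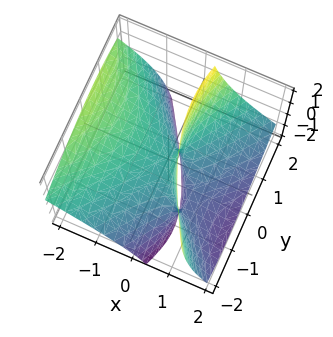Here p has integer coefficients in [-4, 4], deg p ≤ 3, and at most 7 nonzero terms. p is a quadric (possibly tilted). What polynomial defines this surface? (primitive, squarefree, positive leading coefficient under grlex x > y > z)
1. deg p = 2. No degree-1 surface has this shape.
2. Observable constraints: it crosses the y-axis at the gridline y = 0; it crosses the z-axis at the gridline z = 0.
3. The integer polynomial consistent with all of this is the stated p.

2*x^2 + 3*x*z - y^2 + y*z - z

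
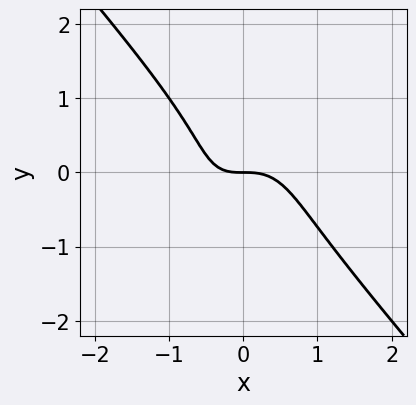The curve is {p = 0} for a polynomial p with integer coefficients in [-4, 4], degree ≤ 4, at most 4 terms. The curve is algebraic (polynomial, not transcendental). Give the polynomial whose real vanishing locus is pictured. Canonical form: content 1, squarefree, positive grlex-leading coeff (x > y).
1. Degree: a generic line meets the curve in up to 3 points, so deg p = 3.
2. From the visible intercepts: it meets the y-axis at y = 0 (among the integer gridlines); one x-axis crossing is at x = 0.
3. Fitting integer coefficients to these (and the overall shape) gives p.

3*x^3 + 2*y^3 + x*y + 2*y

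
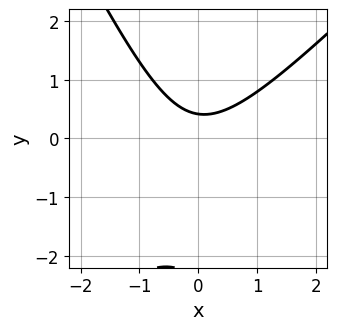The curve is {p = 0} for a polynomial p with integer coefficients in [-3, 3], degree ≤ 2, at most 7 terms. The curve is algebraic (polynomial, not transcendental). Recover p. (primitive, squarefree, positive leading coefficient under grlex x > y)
The degree is 2 — the shape is more complex than any degree-1 curve.
From the visible intercepts: it misses every integer gridline on the x-axis.
Together with the visible shape, these determine p as stated.

2*x^2 - x*y - y^2 - 2*y + 1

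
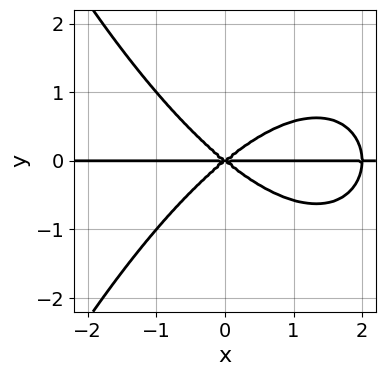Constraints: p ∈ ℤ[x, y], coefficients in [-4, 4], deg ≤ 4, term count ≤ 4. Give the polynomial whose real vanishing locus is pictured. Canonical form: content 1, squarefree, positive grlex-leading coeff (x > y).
x^3*y - 2*x^2*y + 3*y^3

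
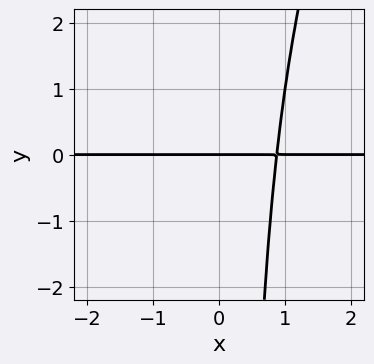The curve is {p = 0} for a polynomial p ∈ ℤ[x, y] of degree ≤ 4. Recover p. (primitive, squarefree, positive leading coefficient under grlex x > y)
3*x^3*y - x^2*y^2 - 2*y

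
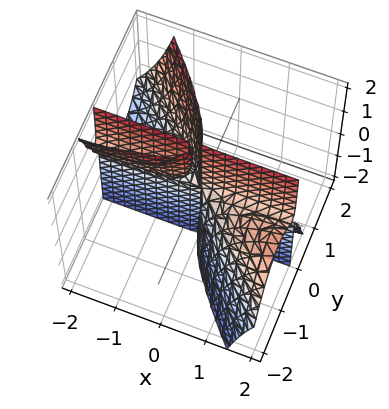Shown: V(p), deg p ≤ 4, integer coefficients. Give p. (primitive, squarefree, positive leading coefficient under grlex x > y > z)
2*x*y^2 + x*y*z + 2*y^3

(a) The picture has 2 separate pieces.
(b) deg p = 3.
(c) From the visible intercepts: every point of the z-axis in the box is on the surface; it crosses the y-axis at the gridline y = 0.
(d) Matching integer coefficients to the picture gives p.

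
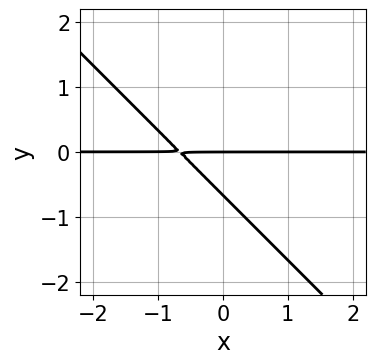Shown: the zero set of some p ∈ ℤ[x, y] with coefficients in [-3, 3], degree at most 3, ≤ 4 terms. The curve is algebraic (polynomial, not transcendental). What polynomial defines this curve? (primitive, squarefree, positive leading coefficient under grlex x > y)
3*x*y + 3*y^2 + 2*y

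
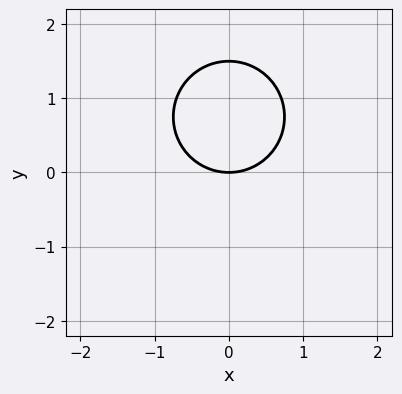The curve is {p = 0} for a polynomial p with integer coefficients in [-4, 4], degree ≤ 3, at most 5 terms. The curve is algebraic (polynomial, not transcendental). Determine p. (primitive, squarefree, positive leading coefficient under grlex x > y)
First, degree: the shape is more complex than any degree-1 curve, so deg p = 2.
Then, symmetries: mirror symmetry x ↦ −x ⇒ only even powers of x.
Then, observable constraints: it meets the x-axis at x = 0 (among the integer gridlines); one y-axis crossing is at y = 0.
Finally, assembling these constraints gives the stated polynomial.

2*x^2 + 2*y^2 - 3*y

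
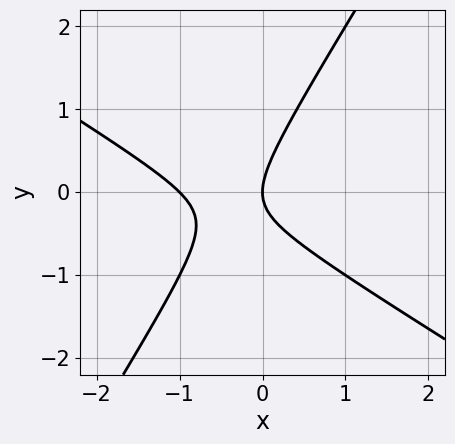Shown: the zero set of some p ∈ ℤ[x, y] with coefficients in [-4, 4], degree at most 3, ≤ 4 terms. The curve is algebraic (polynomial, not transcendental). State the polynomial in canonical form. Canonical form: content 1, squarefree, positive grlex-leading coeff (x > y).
x^2 + x*y - y^2 + x

deg p = 2. The shape is more complex than any degree-1 curve.
Against the integer gridlines: it crosses the y-axis at the gridline y = 0; the x-axis gridline crossings are at x ∈ {-1, 0}.
Assembling these constraints gives the stated polynomial.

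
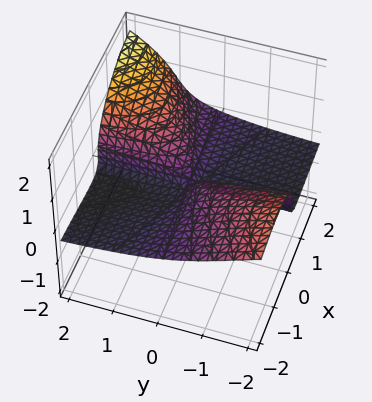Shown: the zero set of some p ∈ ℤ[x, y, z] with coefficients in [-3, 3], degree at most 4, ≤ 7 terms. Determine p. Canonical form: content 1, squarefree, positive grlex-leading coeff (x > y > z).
2*x^2*z - 2*x*y*z - 2*x*z^2 + 3*z^3 - x*y

1. The degree is 3 — a generic line meets the surface in up to 3 points.
2. Observable constraints: the visible y-axis segment lies entirely on the surface; every point of the x-axis in the box is on the surface; one z-axis crossing is at z = 0.
3. Solving for integer coefficients yields p as stated.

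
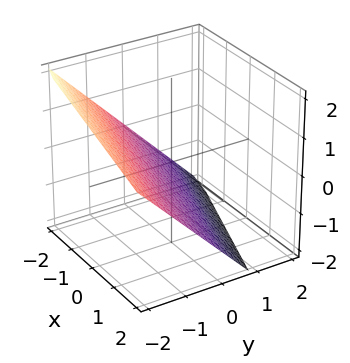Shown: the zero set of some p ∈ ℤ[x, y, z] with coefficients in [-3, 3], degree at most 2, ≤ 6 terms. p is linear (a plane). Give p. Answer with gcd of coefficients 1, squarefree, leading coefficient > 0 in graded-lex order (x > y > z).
Degree: the surface is flat (a plane), so deg p = 1.
From the axis intercepts and sections: it crosses the x-axis at the gridline x = -2.
Matching integer coefficients to the picture gives p.

x + 3*y + 3*z + 2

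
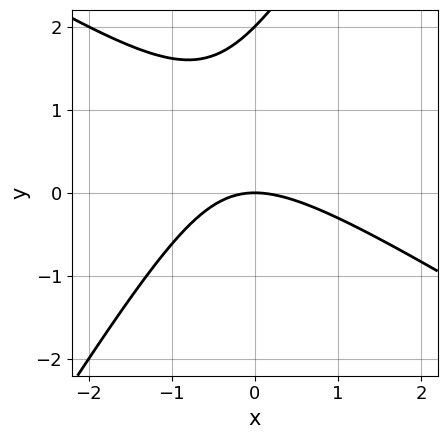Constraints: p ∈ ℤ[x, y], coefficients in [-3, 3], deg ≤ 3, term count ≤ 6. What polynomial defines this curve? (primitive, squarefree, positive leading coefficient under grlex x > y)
1. Degree: the shape is more complex than any degree-1 curve, so deg p = 2.
2. Against the integer gridlines: it crosses the x-axis at the gridline x = 0; the y-axis gridline crossings are at y ∈ {0, 2}.
3. Putting this together gives p.

x^2 + x*y - y^2 + 2*y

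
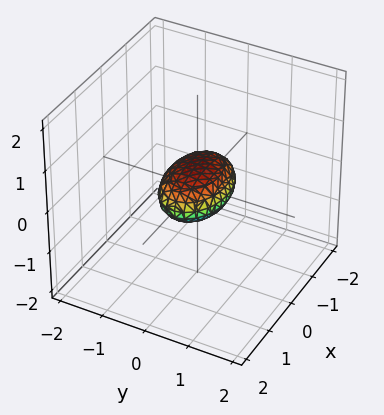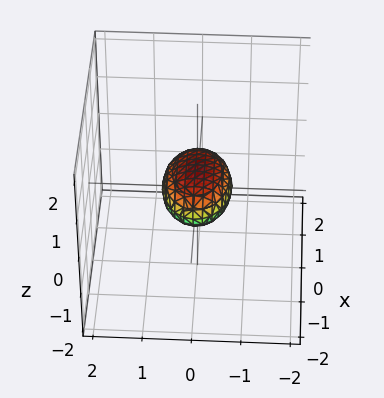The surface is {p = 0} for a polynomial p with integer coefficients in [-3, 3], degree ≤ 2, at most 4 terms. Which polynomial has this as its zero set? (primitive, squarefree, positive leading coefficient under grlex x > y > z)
x^2 + 2*y^2 + 3*z^2 - 1

1. The degree is 2 — bounded and convex; a quadric.
2. Symmetries: it's symmetric under x → −x, forcing even powers of x; mirror symmetry y ↦ −y ⇒ only even powers of y; it's symmetric under z → −z, forcing even powers of z.
3. Reading off the gridlines: among the integer gridlines, it crosses the x-axis at x ∈ {-1, 1}.
4. Matching integer coefficients to the picture gives p.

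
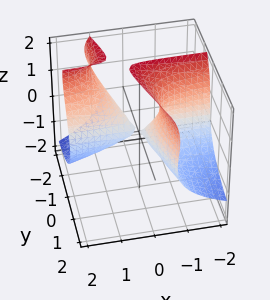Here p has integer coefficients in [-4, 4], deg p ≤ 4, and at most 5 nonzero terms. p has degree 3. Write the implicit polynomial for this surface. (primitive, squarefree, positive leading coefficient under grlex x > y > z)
z^3 - 3*x*y - x*z - y^2 - 2*z^2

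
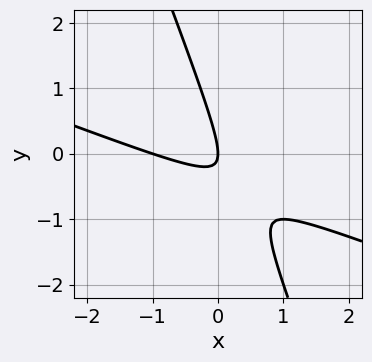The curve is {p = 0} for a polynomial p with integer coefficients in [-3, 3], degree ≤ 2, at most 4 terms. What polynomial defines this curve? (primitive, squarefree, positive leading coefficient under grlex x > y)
x^2 + 3*x*y + y^2 + x

(a) deg p = 2. No degree-1 curve has this shape.
(b) Checking where it meets the axes: among the integer gridlines, it crosses the x-axis at x ∈ {-1, 0}; it crosses the y-axis at the gridline y = 0.
(c) The integer polynomial consistent with all of this is the stated p.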